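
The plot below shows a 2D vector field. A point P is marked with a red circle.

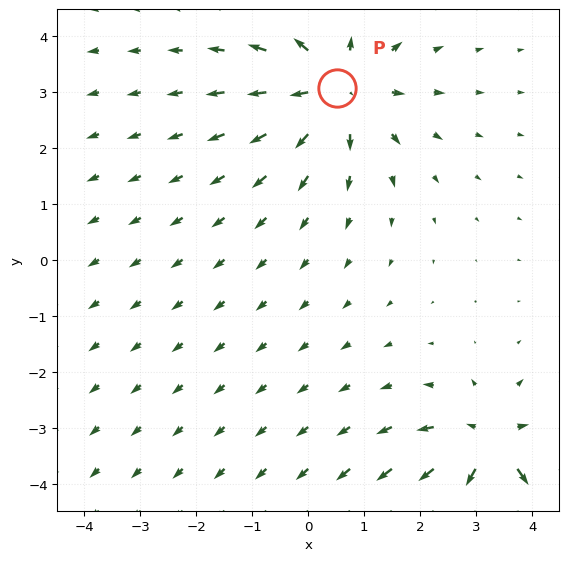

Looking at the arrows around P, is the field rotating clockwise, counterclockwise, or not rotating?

not rotating

Near P at (0.5, 3.1) the arrows show no circulation. The curl there is ≈0.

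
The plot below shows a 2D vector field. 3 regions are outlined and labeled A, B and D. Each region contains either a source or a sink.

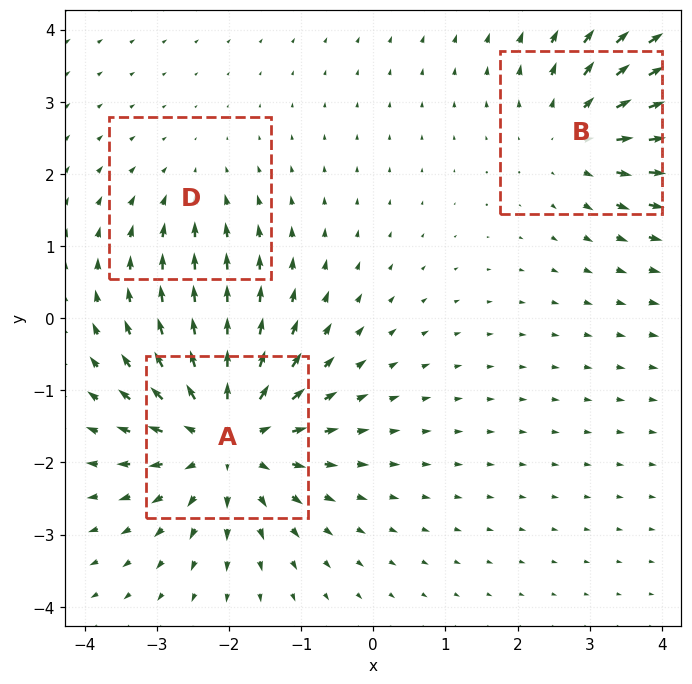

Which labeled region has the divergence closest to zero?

D

Divergence at each region's feature centre — A: about +5, B: about +3, D: about -2. Region D is closest to zero.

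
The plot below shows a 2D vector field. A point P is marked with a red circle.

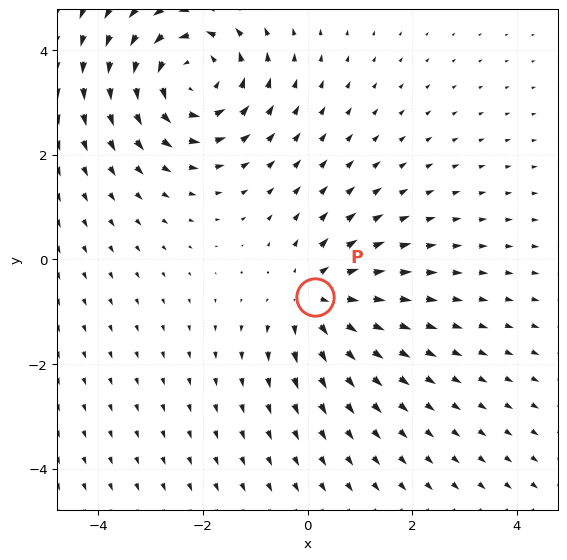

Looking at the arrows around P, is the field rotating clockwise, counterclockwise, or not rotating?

not rotating

Near P at (0.1, -0.7) the arrows show no circulation. The curl there is ≈0.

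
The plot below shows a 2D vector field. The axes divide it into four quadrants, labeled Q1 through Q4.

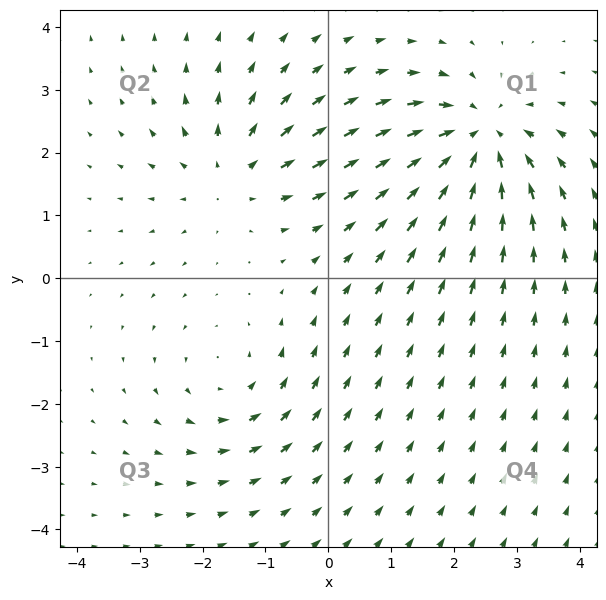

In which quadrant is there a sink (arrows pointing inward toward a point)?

The sink sits at approximately (2.4, 2.2), which lies in quadrant Q1. The divergence there is about -5, negative as expected for a sink.

Q1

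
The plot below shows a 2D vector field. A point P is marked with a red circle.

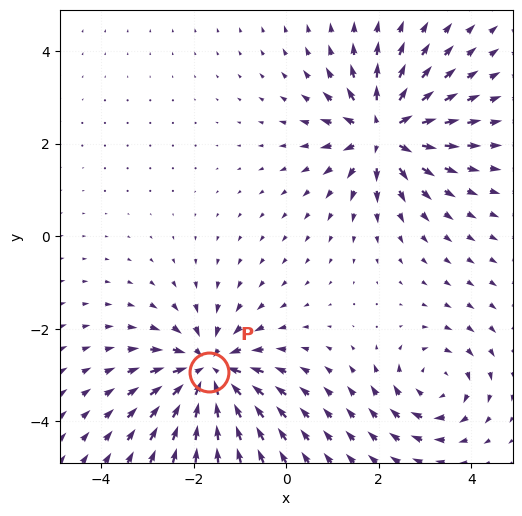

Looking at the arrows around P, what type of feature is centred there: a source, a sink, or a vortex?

sink

At P (-1.7, -2.9) the arrows converge inward. Divergence about -5, curl ≈0 — negative divergence with near-zero curl is a sink.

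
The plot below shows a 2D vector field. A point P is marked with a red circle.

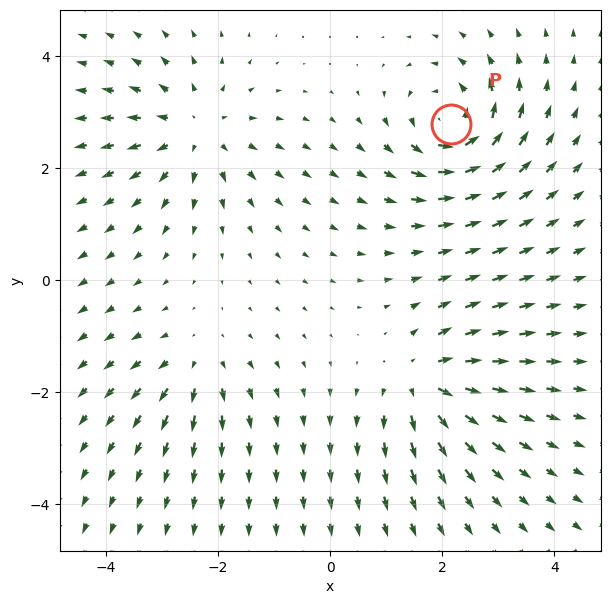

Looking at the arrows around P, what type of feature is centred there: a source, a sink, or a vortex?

At P (2.2, 2.8) the arrows circulate counterclockwise. Divergence ≈0, curl about +7 — near-zero divergence with nonzero curl is a vortex.

vortex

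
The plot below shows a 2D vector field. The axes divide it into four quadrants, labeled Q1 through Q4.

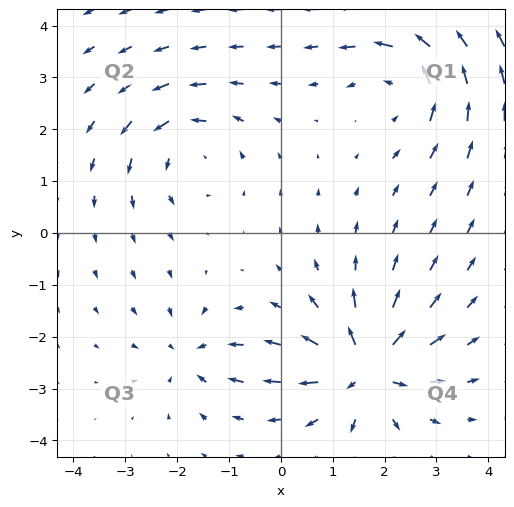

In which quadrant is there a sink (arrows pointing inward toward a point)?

The sink sits at approximately (-1.7, -2.4), which lies in quadrant Q3. The divergence there is about -4, negative as expected for a sink.

Q3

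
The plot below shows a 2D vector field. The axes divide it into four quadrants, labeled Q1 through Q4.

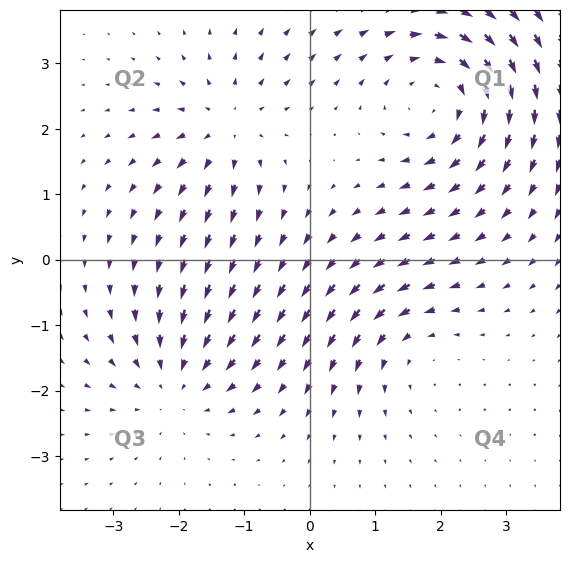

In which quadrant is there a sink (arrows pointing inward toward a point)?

Q3

The sink sits at approximately (-2.1, -1.9), which lies in quadrant Q3. The divergence there is about -3, negative as expected for a sink.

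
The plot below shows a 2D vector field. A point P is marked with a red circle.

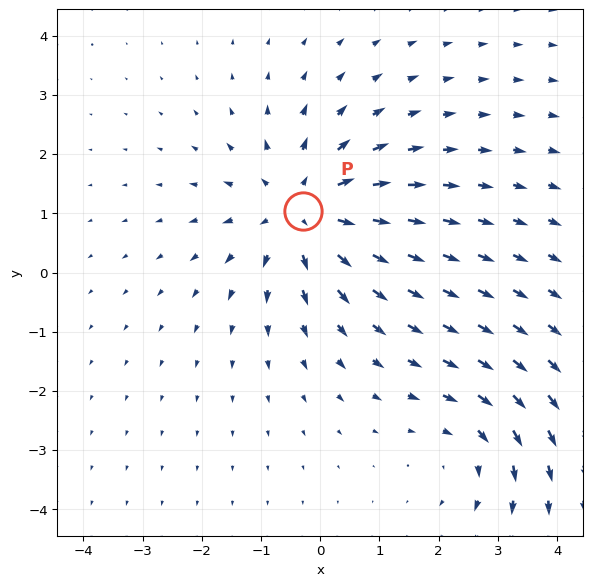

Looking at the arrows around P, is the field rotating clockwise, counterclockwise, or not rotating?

not rotating

Near P at (-0.3, 1.0) the arrows show no circulation. The curl there is ≈0.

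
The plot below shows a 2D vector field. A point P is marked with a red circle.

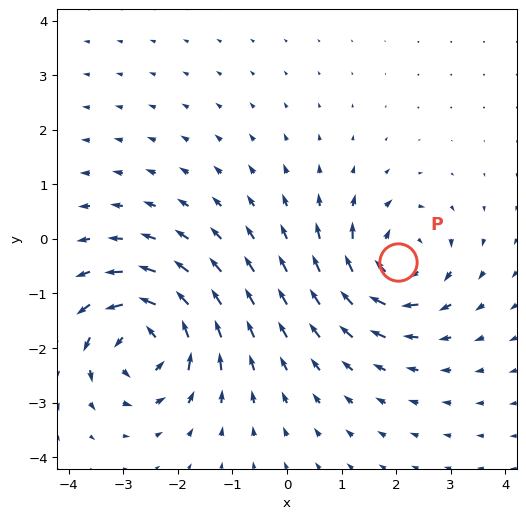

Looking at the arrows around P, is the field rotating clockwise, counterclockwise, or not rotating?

Near P at (2.0, -0.4) the arrows circulate clockwise. The curl (z-component) there is about -5; negative curl means clockwise rotation.

clockwise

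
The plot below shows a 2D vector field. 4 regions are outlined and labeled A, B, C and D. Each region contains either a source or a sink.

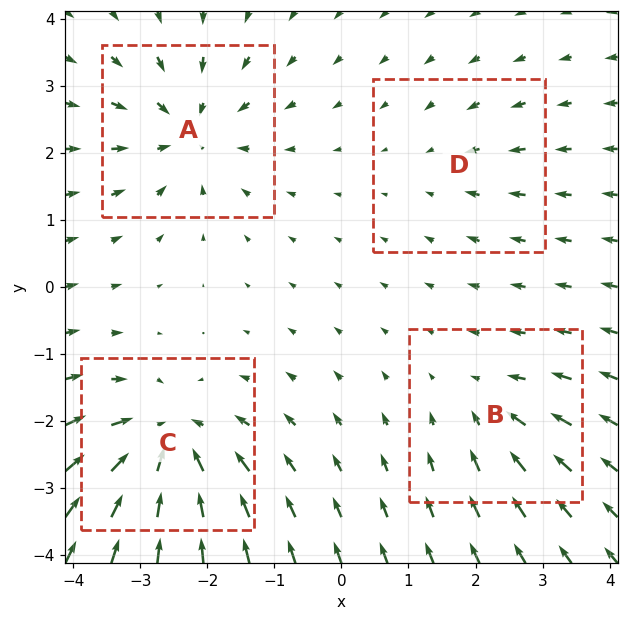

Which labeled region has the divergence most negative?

C

Divergence at each region's feature centre — A: about -6, B: about -4, C: about -7, D: about -2. Region C is most negative.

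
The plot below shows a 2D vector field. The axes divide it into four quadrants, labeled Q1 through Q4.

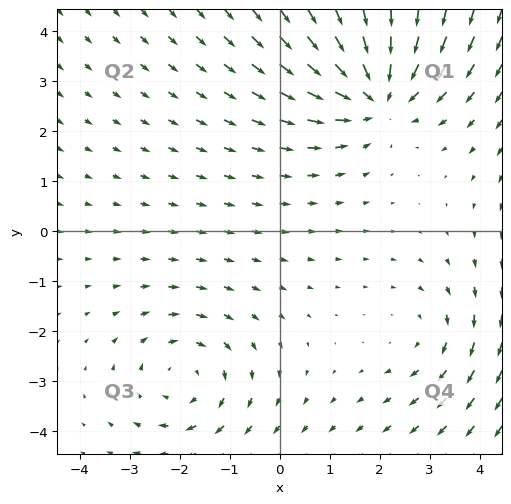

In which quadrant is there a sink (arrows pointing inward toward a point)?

The sink sits at approximately (1.9, 2.8), which lies in quadrant Q1. The divergence there is about -4, negative as expected for a sink.

Q1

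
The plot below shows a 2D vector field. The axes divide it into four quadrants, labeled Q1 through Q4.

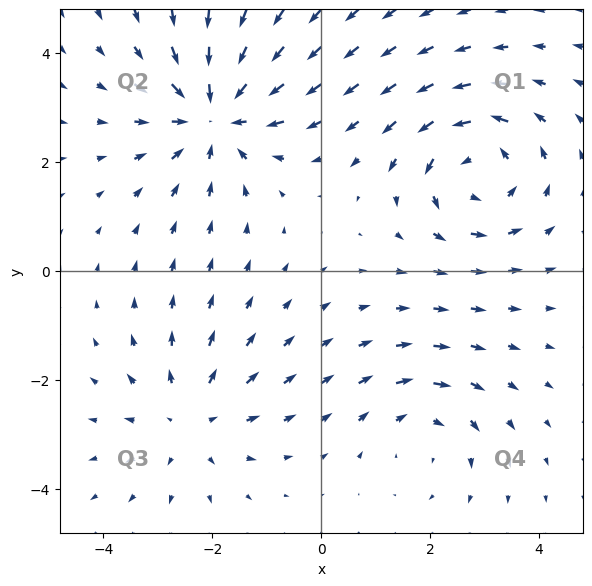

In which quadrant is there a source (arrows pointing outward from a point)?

Q3

The source sits at approximately (-2.4, -2.7), which lies in quadrant Q3. The divergence there is about +3, positive as expected for a source.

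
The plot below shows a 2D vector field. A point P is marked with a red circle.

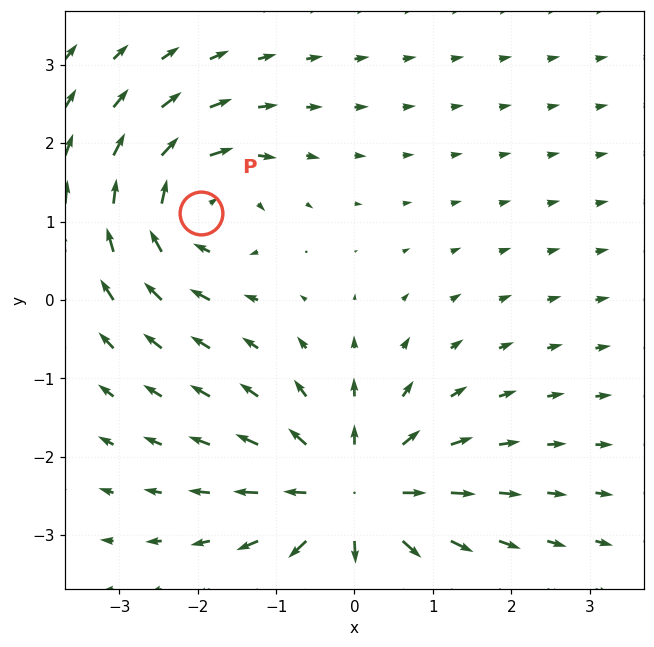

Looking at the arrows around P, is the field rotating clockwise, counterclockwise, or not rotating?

clockwise

Near P at (-2.0, 1.1) the arrows circulate clockwise. The curl (z-component) there is about -4; negative curl means clockwise rotation.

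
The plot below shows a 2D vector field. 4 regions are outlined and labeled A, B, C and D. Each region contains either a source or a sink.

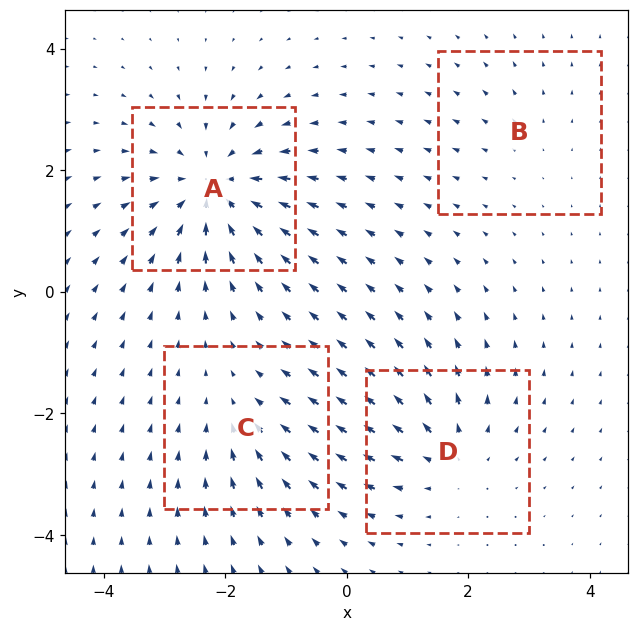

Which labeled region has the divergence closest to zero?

B

Divergence at each region's feature centre — A: about -7, B: about +2, C: about -3, D: about +5. Region B is closest to zero.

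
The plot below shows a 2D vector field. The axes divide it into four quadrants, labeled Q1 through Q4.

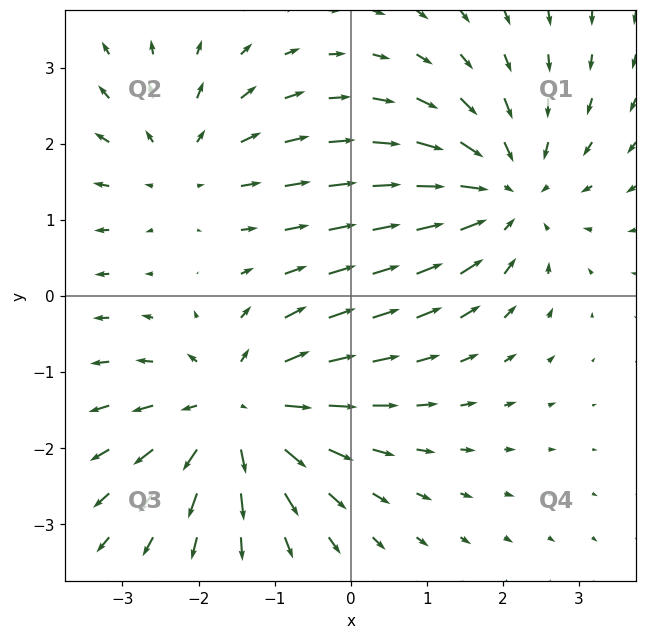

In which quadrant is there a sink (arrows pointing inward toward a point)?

Q1

The sink sits at approximately (2.0, 1.3), which lies in quadrant Q1. The divergence there is about -4, negative as expected for a sink.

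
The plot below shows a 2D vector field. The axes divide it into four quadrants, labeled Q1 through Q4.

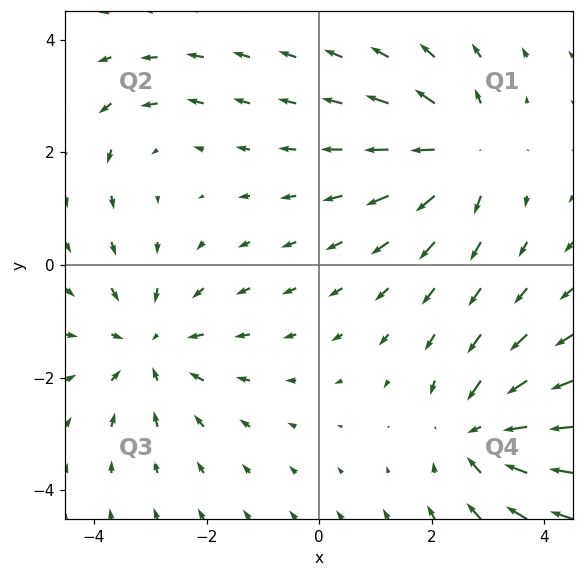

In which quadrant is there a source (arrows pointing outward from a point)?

The source sits at approximately (2.5, 2.0), which lies in quadrant Q1. The divergence there is about +5, positive as expected for a source.

Q1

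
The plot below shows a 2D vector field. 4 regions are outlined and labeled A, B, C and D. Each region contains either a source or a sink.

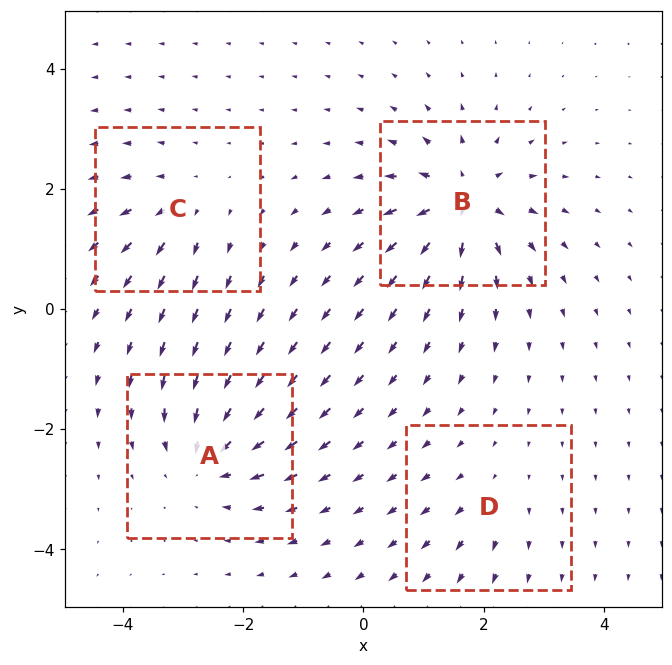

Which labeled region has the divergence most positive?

Divergence at each region's feature centre — A: about -7, B: about +9, C: about +4, D: about +3. Region B is most positive.

B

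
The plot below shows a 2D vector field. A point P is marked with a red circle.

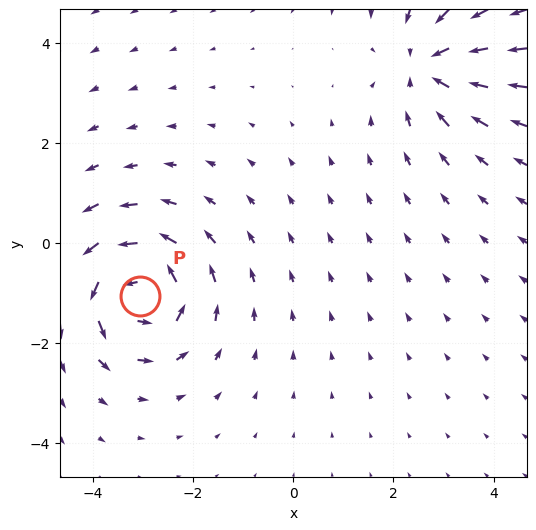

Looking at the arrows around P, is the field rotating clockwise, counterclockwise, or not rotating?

counterclockwise

Near P at (-3.1, -1.1) the arrows circulate counterclockwise. The curl (z-component) there is about +5; positive curl means counterclockwise rotation.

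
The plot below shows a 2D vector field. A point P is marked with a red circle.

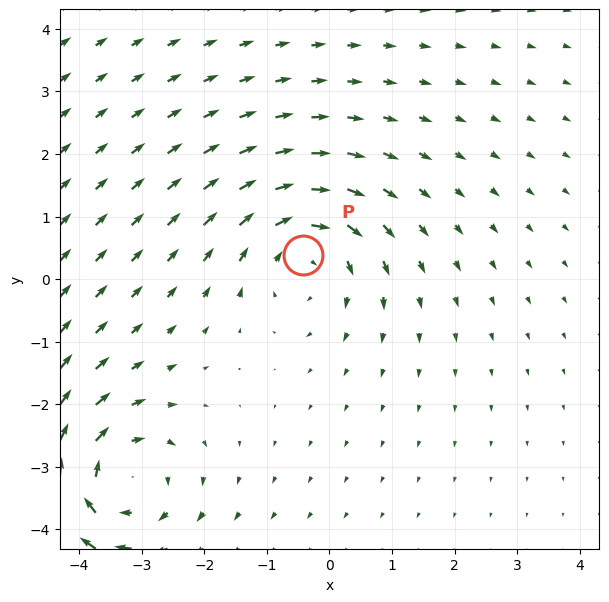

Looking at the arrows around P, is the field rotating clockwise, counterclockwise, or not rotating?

Near P at (-0.4, 0.4) the arrows circulate clockwise. The curl (z-component) there is about -4; negative curl means clockwise rotation.

clockwise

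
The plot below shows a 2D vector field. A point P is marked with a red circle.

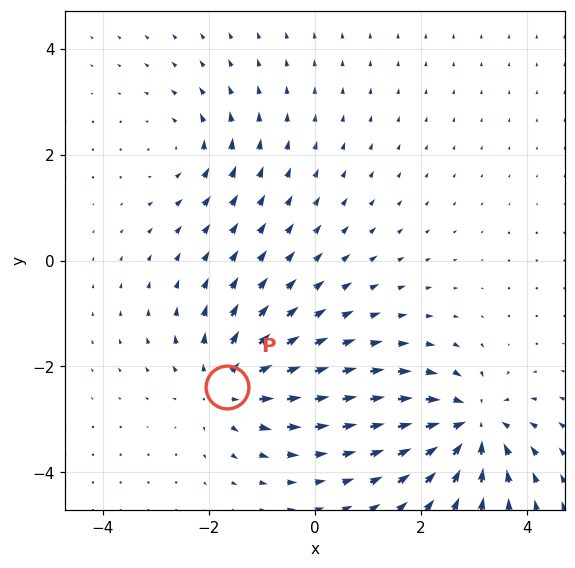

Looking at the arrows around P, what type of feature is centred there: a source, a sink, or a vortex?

At P (-1.7, -2.4) the arrows spread outward. Divergence about +5, curl ≈0 — positive divergence with near-zero curl is a source.

source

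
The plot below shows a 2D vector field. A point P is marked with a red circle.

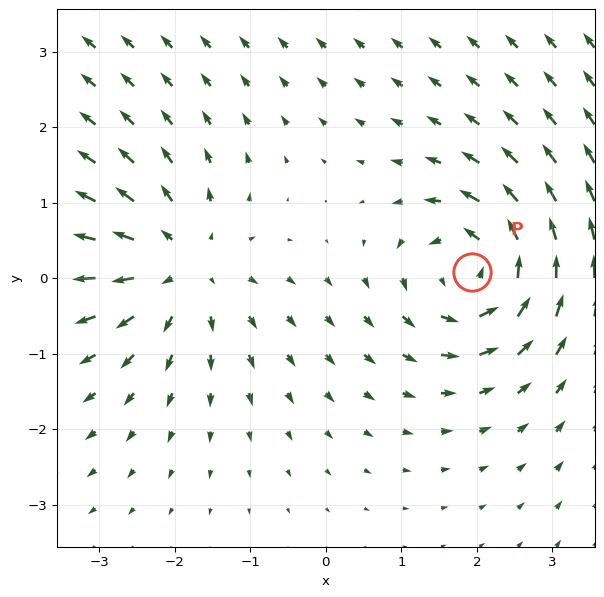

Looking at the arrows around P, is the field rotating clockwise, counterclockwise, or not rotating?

Near P at (1.9, 0.1) the arrows circulate counterclockwise. The curl (z-component) there is about +4; positive curl means counterclockwise rotation.

counterclockwise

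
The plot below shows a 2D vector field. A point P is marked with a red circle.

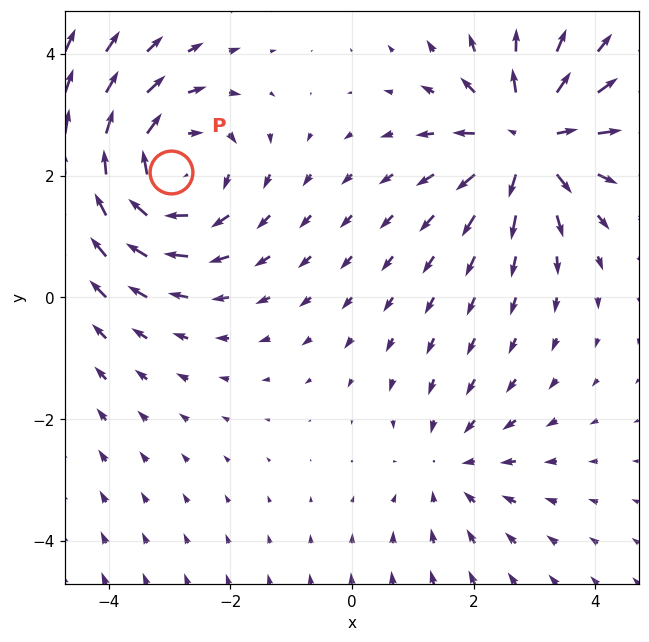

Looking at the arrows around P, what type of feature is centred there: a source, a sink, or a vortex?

At P (-3.0, 2.1) the arrows circulate clockwise. Divergence ≈0, curl about -4 — near-zero divergence with nonzero curl is a vortex.

vortex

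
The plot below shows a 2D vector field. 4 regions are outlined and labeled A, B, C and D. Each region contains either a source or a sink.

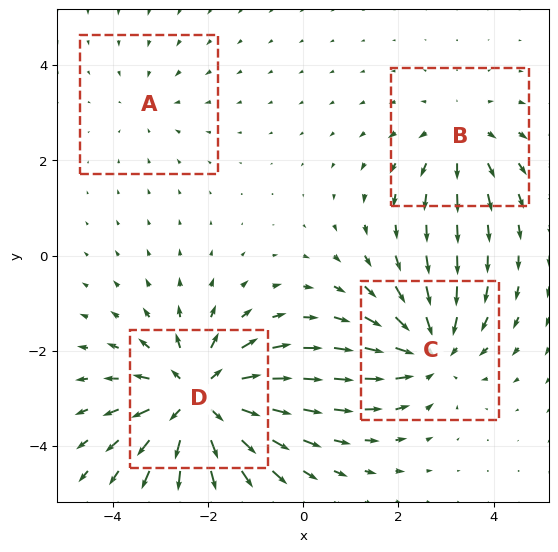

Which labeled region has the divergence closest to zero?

A

Divergence at each region's feature centre — A: about -2, B: about +3, C: about -4, D: about +6. Region A is closest to zero.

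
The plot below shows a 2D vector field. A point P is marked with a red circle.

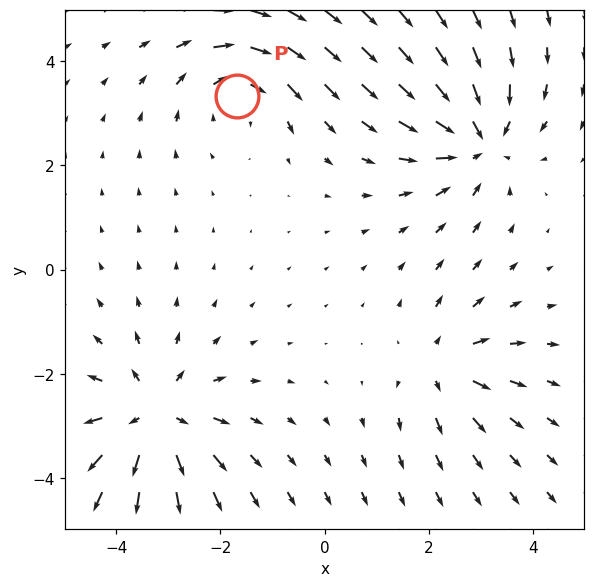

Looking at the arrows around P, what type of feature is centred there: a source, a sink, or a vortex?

vortex

At P (-1.7, 3.3) the arrows circulate clockwise. Divergence ≈0, curl about -3 — near-zero divergence with nonzero curl is a vortex.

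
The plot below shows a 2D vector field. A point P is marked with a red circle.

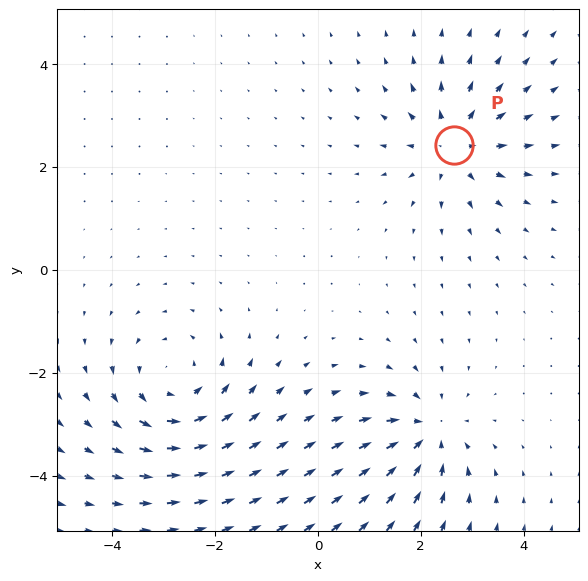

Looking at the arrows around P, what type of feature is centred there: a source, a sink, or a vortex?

At P (2.6, 2.4) the arrows spread outward. Divergence about +5, curl ≈0 — positive divergence with near-zero curl is a source.

source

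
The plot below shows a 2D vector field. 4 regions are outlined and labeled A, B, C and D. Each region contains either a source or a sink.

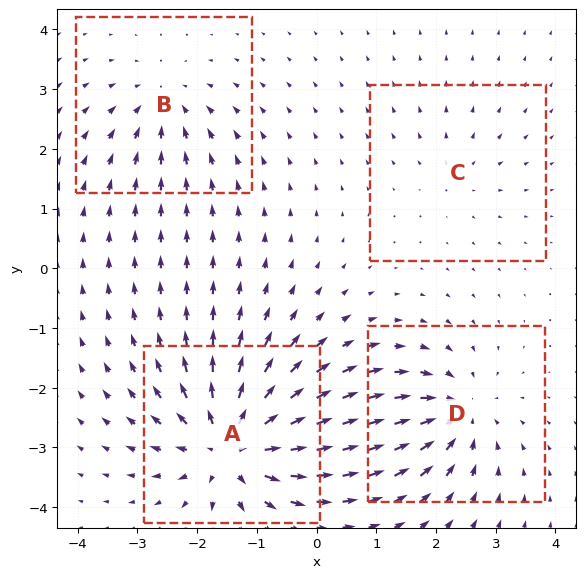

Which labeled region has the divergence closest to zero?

C

Divergence at each region's feature centre — A: about +8, B: about -4, C: about +2, D: about -6. Region C is closest to zero.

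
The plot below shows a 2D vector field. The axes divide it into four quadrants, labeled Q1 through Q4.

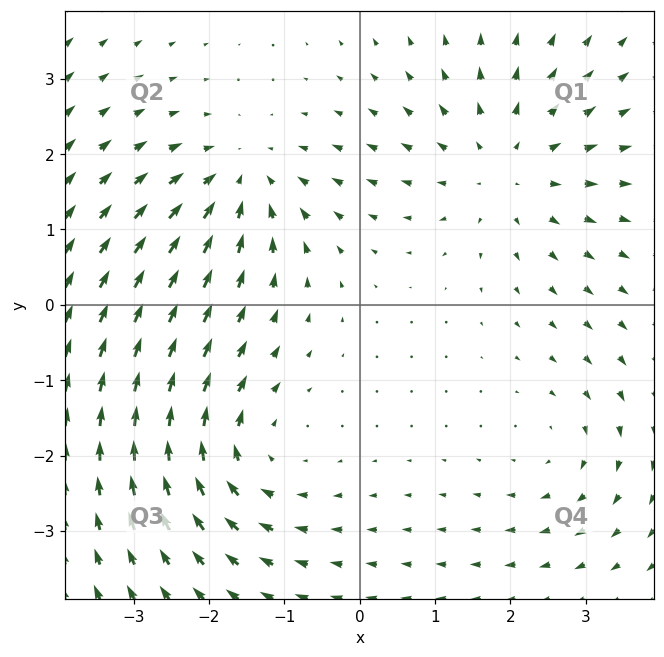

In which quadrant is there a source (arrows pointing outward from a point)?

Q1

The source sits at approximately (1.9, 1.8), which lies in quadrant Q1. The divergence there is about +4, positive as expected for a source.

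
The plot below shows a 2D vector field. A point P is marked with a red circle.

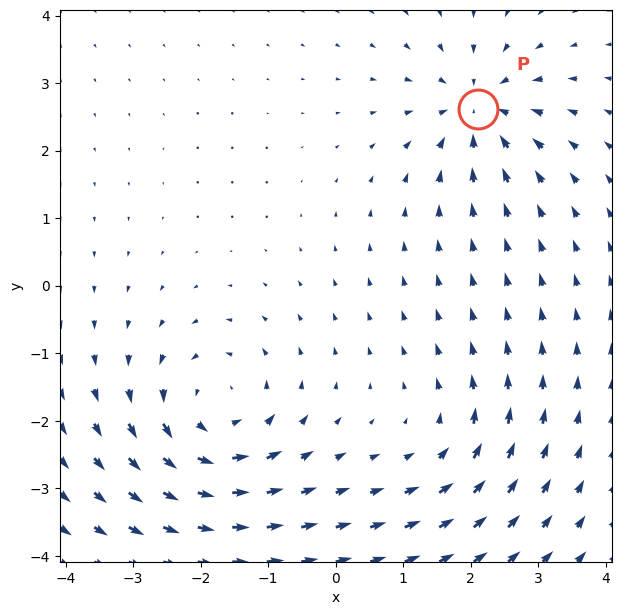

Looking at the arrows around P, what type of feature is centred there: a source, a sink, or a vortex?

sink

At P (2.1, 2.6) the arrows converge inward. Divergence about -5, curl ≈0 — negative divergence with near-zero curl is a sink.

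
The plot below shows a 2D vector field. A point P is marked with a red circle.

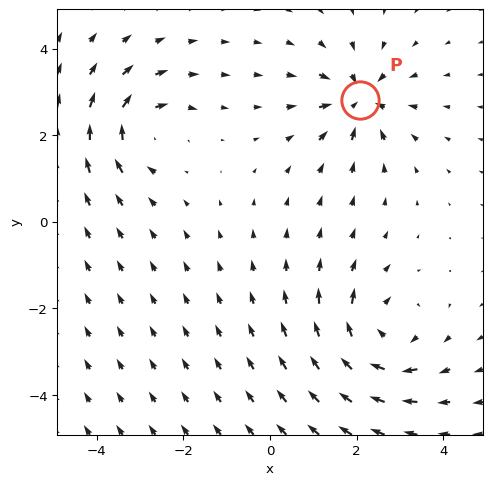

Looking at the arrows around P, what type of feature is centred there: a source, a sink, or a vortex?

sink

At P (2.1, 2.8) the arrows converge inward. Divergence about -6, curl ≈0 — negative divergence with near-zero curl is a sink.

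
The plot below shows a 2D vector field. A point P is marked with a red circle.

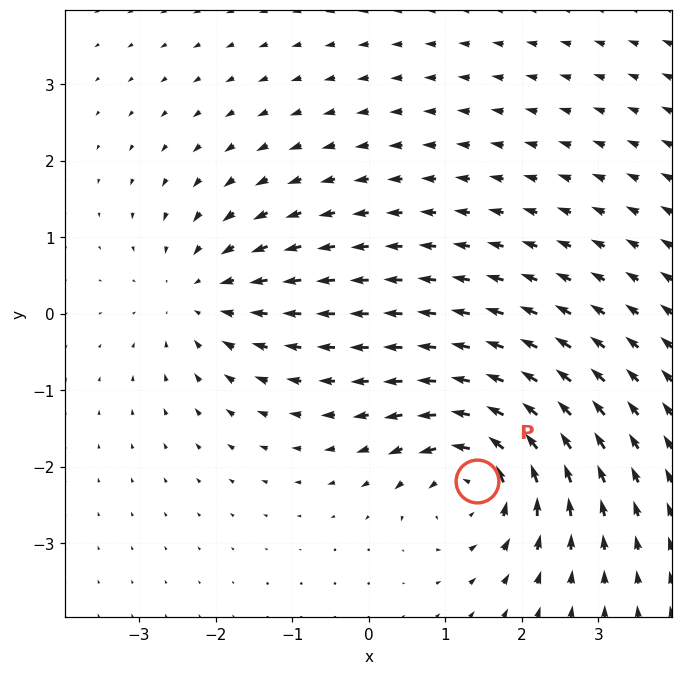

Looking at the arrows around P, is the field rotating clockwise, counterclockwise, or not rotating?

counterclockwise

Near P at (1.4, -2.2) the arrows circulate counterclockwise. The curl (z-component) there is about +6; positive curl means counterclockwise rotation.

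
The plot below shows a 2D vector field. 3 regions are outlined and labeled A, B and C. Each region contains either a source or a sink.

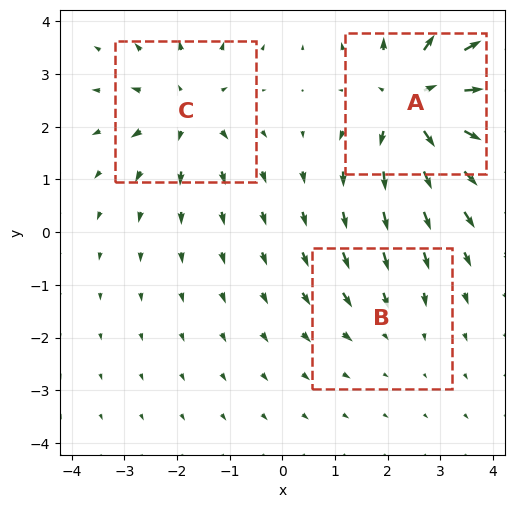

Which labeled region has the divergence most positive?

A

Divergence at each region's feature centre — A: about +6, B: about -2, C: about +3. Region A is most positive.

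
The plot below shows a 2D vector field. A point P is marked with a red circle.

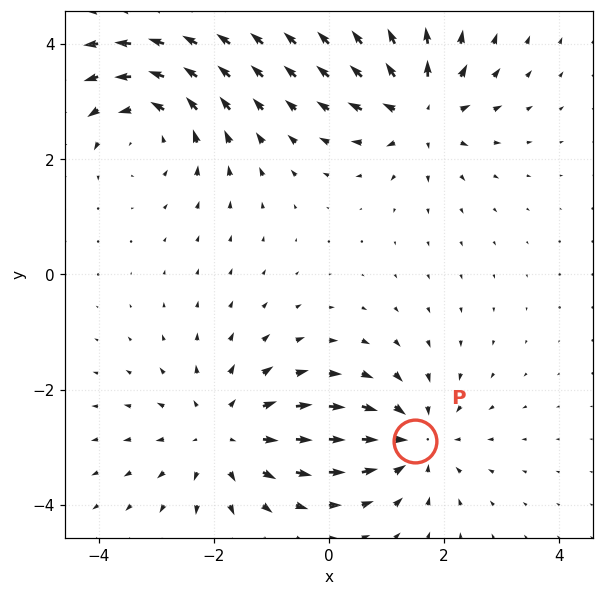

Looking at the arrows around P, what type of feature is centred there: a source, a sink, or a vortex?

At P (1.5, -2.9) the arrows converge inward. Divergence about -4, curl ≈0 — negative divergence with near-zero curl is a sink.

sink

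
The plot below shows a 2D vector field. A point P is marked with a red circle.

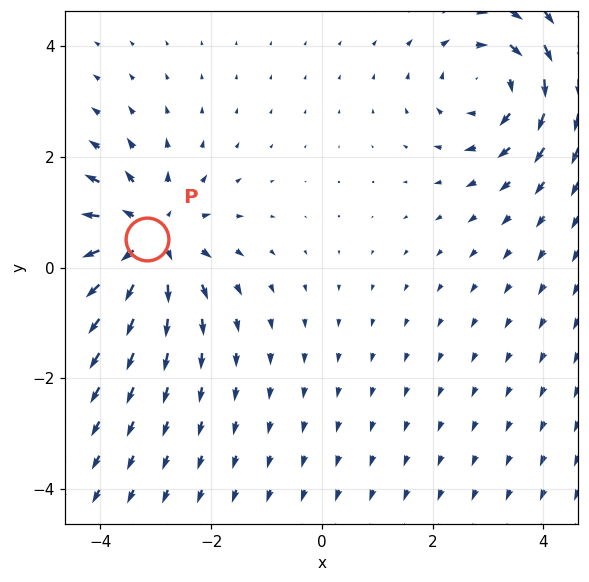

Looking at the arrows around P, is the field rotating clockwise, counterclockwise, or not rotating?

Near P at (-3.2, 0.5) the arrows show no circulation. The curl there is ≈0.

not rotating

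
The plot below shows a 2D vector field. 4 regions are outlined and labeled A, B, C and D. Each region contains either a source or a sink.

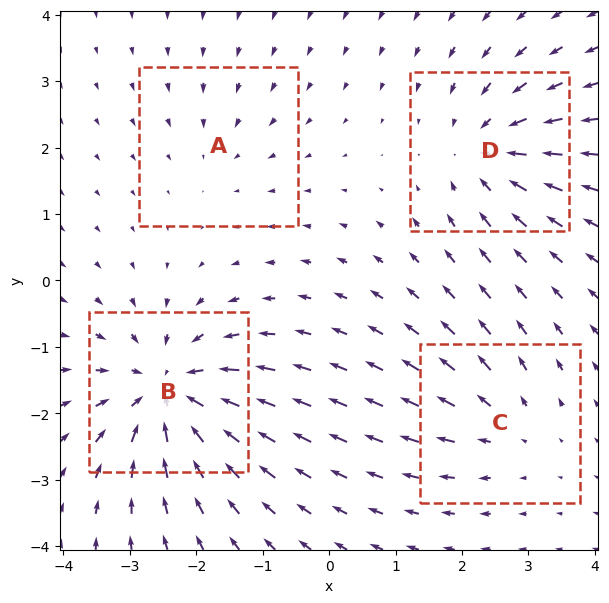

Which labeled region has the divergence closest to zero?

A

Divergence at each region's feature centre — A: about -2, B: about -8, C: about +4, D: about -5. Region A is closest to zero.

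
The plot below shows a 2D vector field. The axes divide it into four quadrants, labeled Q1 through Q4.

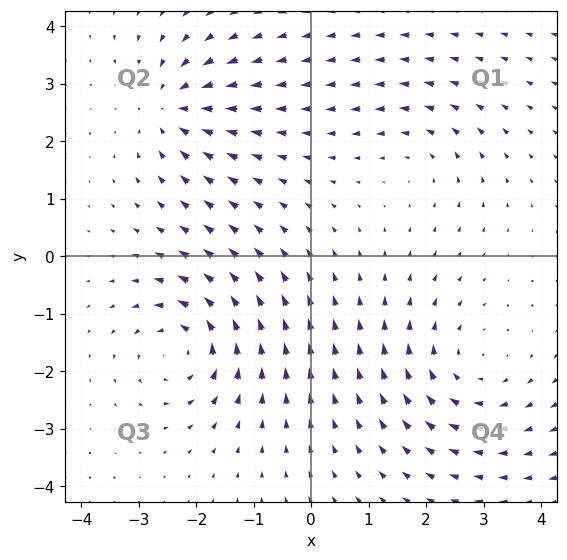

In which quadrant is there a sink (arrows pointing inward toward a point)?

Q2

The sink sits at approximately (-2.4, 2.6), which lies in quadrant Q2. The divergence there is about -5, negative as expected for a sink.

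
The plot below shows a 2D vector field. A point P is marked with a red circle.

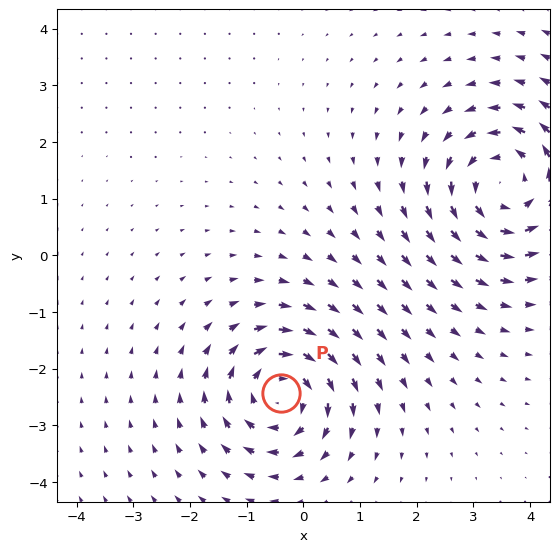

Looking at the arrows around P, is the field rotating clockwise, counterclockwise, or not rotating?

Near P at (-0.4, -2.4) the arrows circulate clockwise. The curl (z-component) there is about -5; negative curl means clockwise rotation.

clockwise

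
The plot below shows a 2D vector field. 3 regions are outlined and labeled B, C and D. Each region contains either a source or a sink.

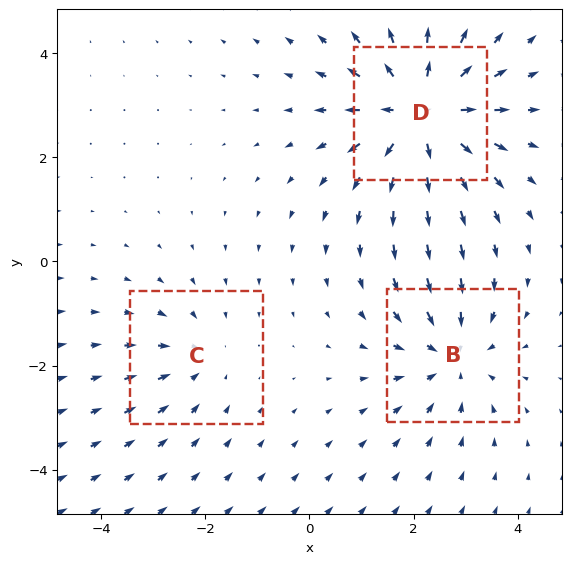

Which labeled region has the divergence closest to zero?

Divergence at each region's feature centre — B: about -3, C: about -2, D: about +4. Region C is closest to zero.

C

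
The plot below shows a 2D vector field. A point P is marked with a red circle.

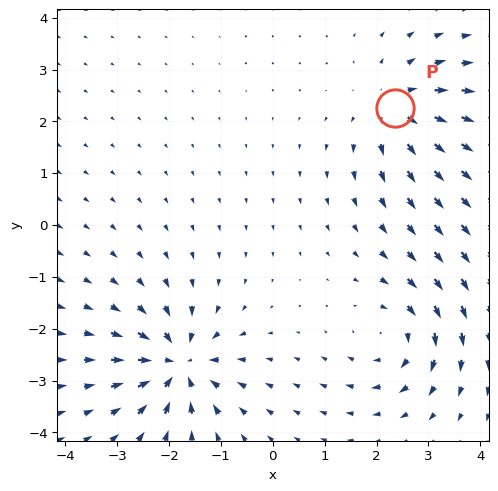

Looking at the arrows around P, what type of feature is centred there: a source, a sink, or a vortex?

source

At P (2.4, 2.3) the arrows spread outward. Divergence about +5, curl ≈0 — positive divergence with near-zero curl is a source.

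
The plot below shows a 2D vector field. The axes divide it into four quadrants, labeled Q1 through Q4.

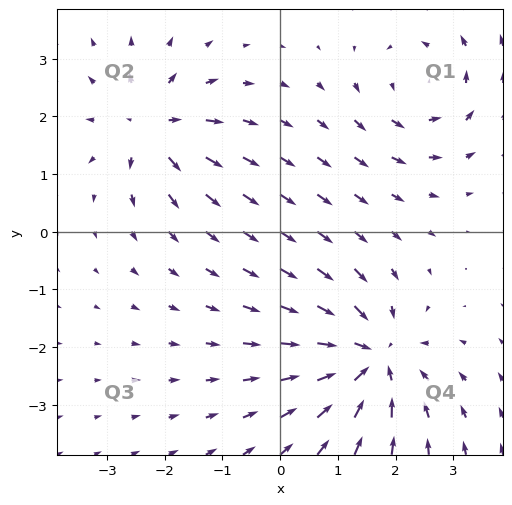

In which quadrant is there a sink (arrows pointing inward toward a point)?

Q4

The sink sits at approximately (1.6, -2.2), which lies in quadrant Q4. The divergence there is about -5, negative as expected for a sink.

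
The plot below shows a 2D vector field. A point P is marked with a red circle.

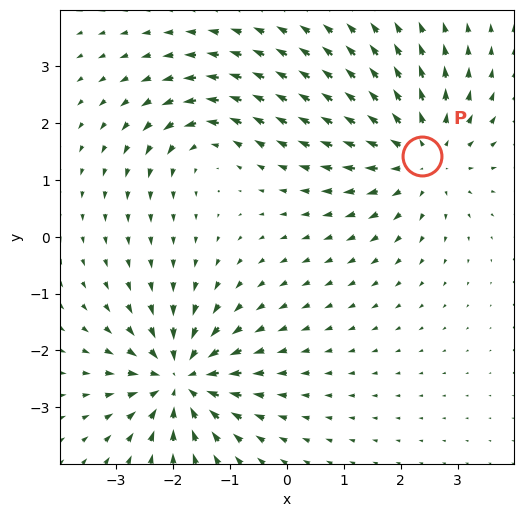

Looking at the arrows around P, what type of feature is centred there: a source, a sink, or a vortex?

source

At P (2.4, 1.4) the arrows spread outward. Divergence about +4, curl ≈0 — positive divergence with near-zero curl is a source.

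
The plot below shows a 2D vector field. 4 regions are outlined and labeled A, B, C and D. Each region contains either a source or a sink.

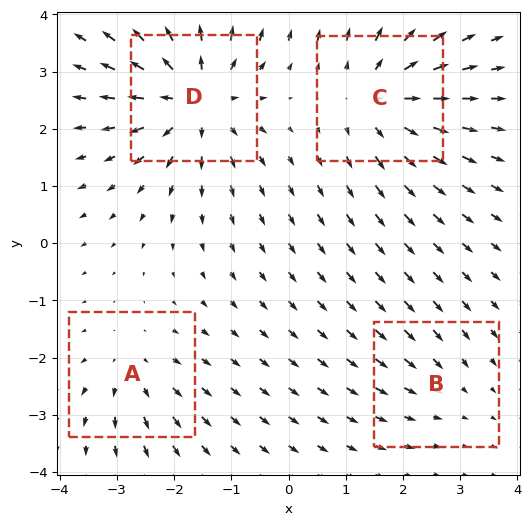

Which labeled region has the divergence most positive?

Divergence at each region's feature centre — A: about +4, B: about -2, C: about +6, D: about +8. Region D is most positive.

D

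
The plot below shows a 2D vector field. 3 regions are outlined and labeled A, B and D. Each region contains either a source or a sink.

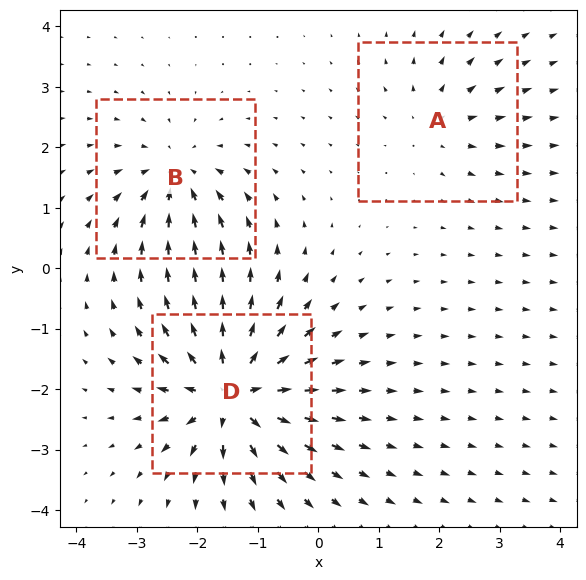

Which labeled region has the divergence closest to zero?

A

Divergence at each region's feature centre — A: about +3, B: about -4, D: about +6. Region A is closest to zero.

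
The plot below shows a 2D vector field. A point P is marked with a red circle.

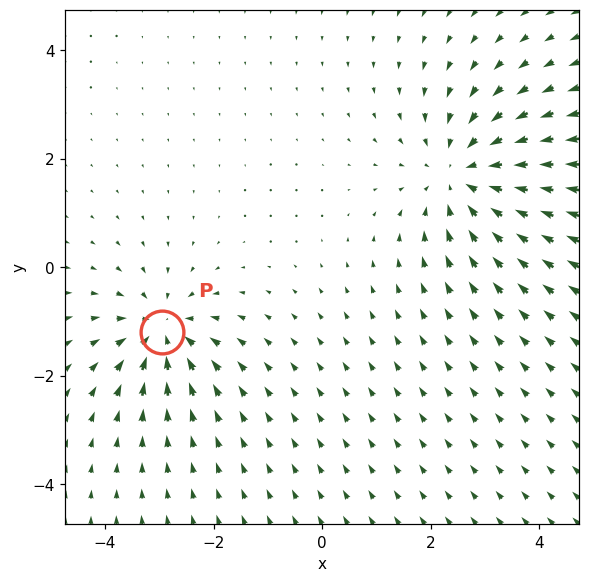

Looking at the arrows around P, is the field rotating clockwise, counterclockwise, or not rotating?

not rotating

Near P at (-3.0, -1.2) the arrows show no circulation. The curl there is ≈0.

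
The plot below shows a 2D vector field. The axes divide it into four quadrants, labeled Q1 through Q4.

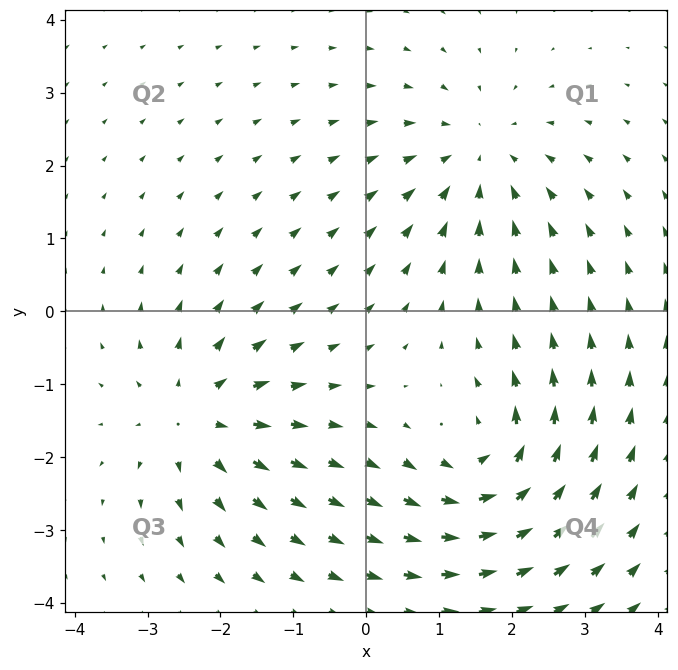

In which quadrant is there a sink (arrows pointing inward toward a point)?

Q1

The sink sits at approximately (1.5, 2.1), which lies in quadrant Q1. The divergence there is about -4, negative as expected for a sink.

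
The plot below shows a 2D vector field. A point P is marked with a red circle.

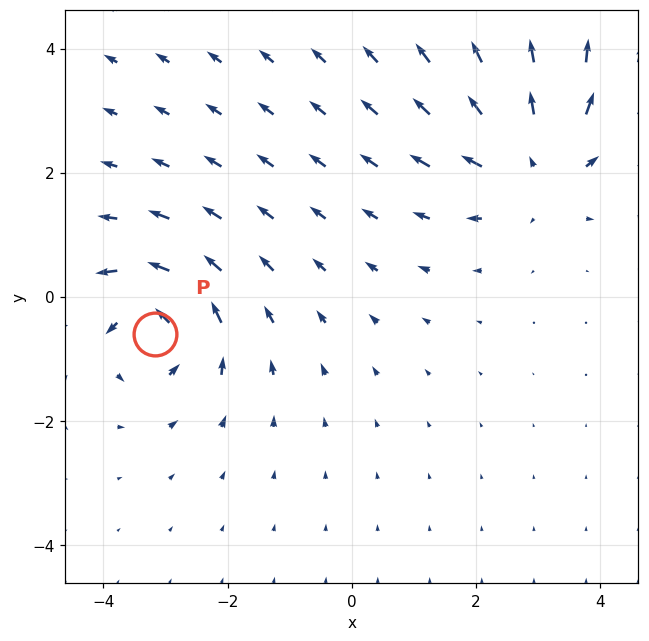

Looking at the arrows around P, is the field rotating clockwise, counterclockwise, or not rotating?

Near P at (-3.2, -0.6) the arrows circulate counterclockwise. The curl (z-component) there is about +5; positive curl means counterclockwise rotation.

counterclockwise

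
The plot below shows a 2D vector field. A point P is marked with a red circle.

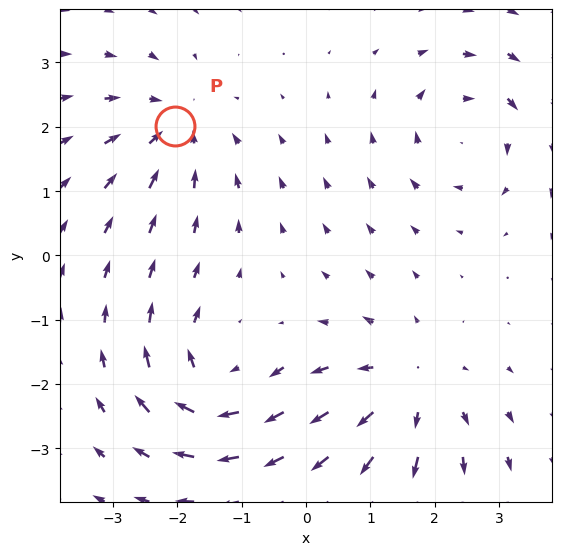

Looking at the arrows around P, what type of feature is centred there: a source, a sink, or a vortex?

At P (-2.0, 2.0) the arrows converge inward. Divergence about -4, curl ≈0 — negative divergence with near-zero curl is a sink.

sink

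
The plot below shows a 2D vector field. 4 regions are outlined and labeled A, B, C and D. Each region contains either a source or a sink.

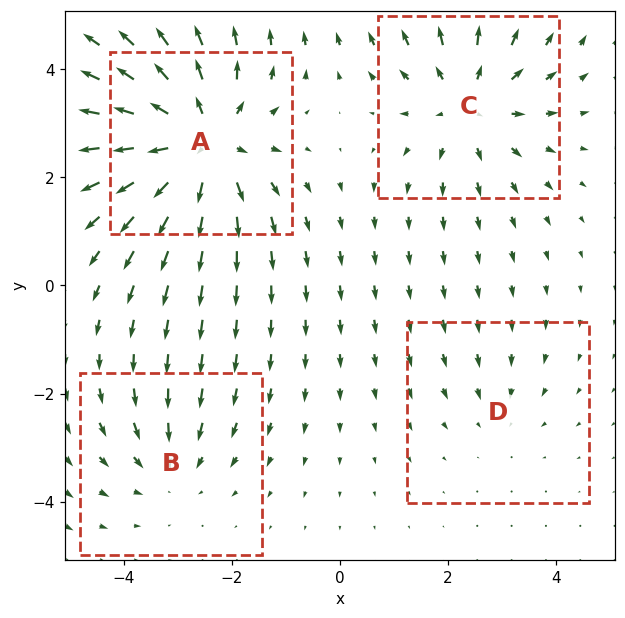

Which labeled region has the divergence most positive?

Divergence at each region's feature centre — A: about +6, B: about -3, C: about +4, D: about -2. Region A is most positive.

A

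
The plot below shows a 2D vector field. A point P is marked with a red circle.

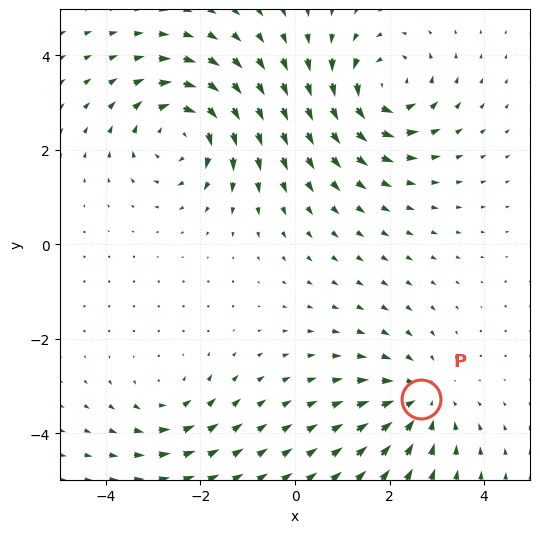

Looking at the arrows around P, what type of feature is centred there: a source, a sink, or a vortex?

sink

At P (2.7, -3.3) the arrows converge inward. Divergence about -3, curl ≈0 — negative divergence with near-zero curl is a sink.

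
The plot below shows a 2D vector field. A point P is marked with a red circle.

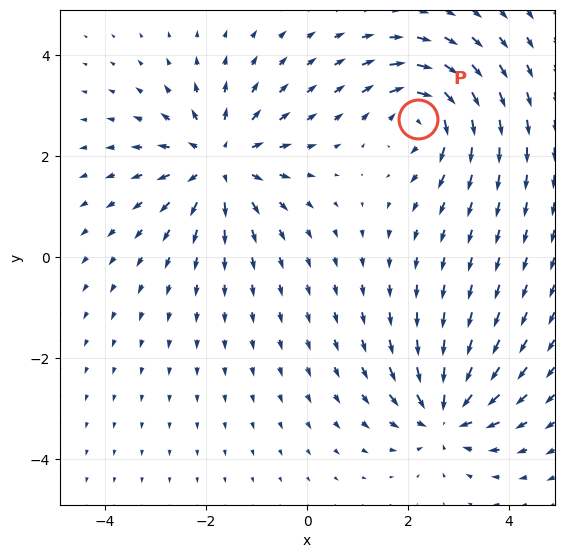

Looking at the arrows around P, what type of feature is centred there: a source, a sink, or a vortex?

At P (2.2, 2.7) the arrows circulate clockwise. Divergence ≈0, curl about -5 — near-zero divergence with nonzero curl is a vortex.

vortex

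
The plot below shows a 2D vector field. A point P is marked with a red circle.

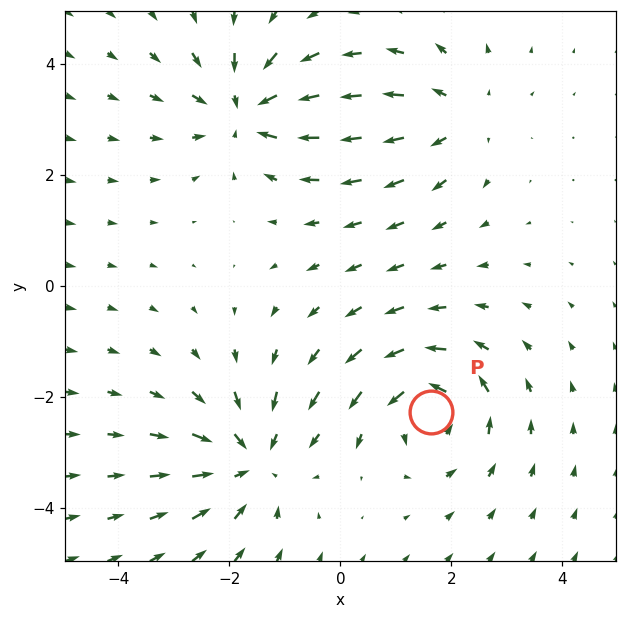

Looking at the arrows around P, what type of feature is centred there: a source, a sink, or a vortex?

At P (1.6, -2.3) the arrows circulate counterclockwise. Divergence ≈0, curl about +6 — near-zero divergence with nonzero curl is a vortex.

vortex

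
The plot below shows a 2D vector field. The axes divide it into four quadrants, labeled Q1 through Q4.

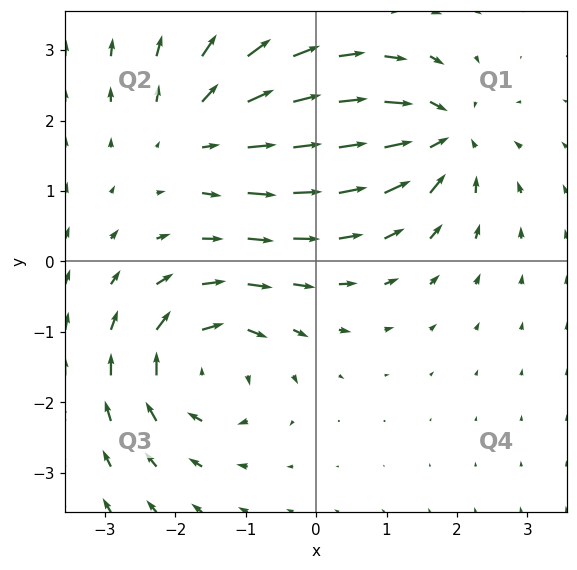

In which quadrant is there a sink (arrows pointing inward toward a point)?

Q1

The sink sits at approximately (1.8, 1.8), which lies in quadrant Q1. The divergence there is about -5, negative as expected for a sink.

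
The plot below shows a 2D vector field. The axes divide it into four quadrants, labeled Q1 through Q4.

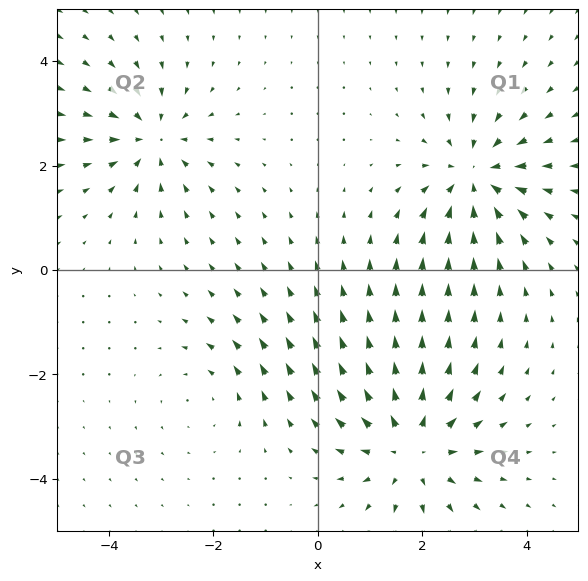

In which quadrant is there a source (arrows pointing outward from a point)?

The source sits at approximately (1.8, -3.4), which lies in quadrant Q4. The divergence there is about +4, positive as expected for a source.

Q4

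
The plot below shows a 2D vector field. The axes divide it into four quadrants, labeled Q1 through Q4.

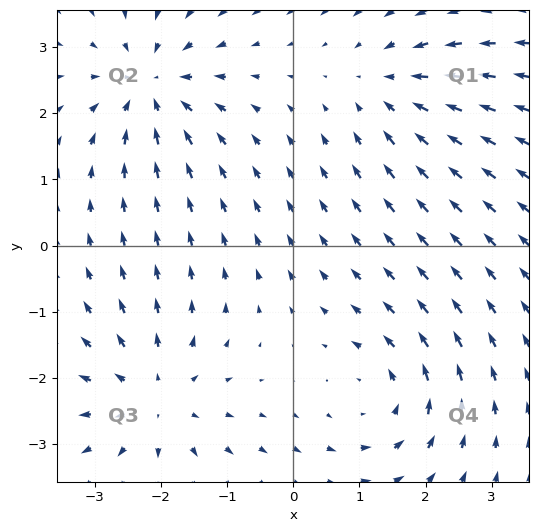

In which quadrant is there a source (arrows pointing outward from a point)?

The source sits at approximately (-2.1, -2.3), which lies in quadrant Q3. The divergence there is about +4, positive as expected for a source.

Q3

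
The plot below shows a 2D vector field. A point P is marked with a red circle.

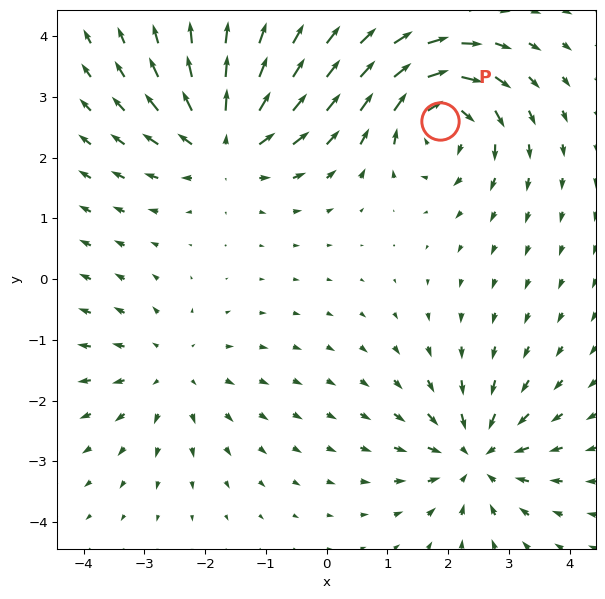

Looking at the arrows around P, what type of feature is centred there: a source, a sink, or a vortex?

At P (1.9, 2.6) the arrows circulate clockwise. Divergence ≈0, curl about -7 — near-zero divergence with nonzero curl is a vortex.

vortex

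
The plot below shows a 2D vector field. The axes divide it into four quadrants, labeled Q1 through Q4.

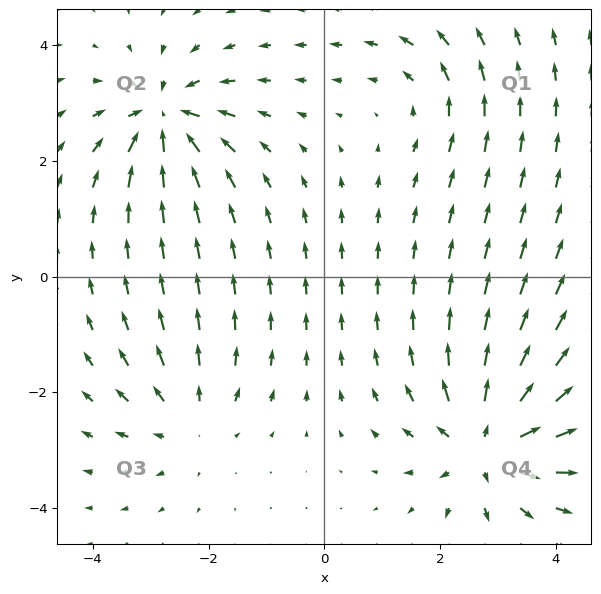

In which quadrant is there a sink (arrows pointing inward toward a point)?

The sink sits at approximately (-2.8, 2.7), which lies in quadrant Q2. The divergence there is about -6, negative as expected for a sink.

Q2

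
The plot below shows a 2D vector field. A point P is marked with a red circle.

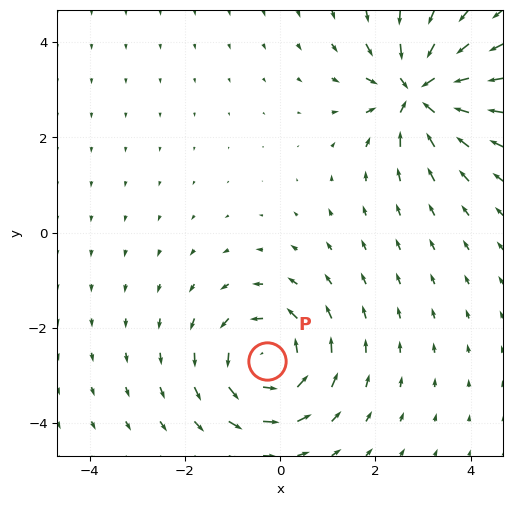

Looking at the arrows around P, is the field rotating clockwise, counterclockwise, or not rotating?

counterclockwise

Near P at (-0.3, -2.7) the arrows circulate counterclockwise. The curl (z-component) there is about +4; positive curl means counterclockwise rotation.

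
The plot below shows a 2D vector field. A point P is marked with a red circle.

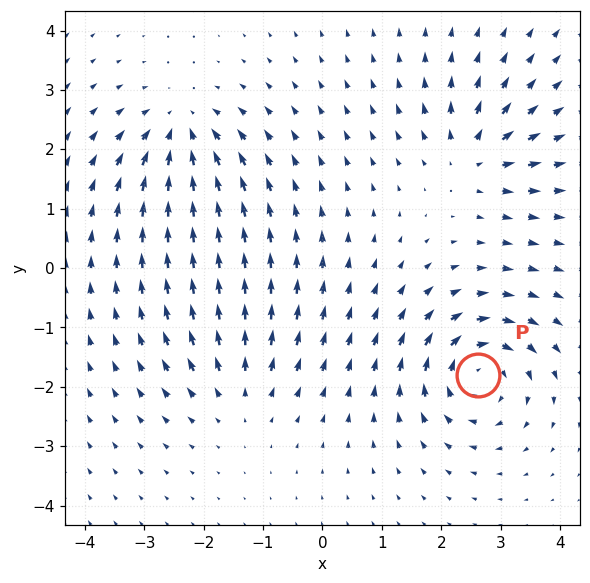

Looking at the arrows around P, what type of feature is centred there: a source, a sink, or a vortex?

At P (2.6, -1.8) the arrows circulate clockwise. Divergence ≈0, curl about -6 — near-zero divergence with nonzero curl is a vortex.

vortex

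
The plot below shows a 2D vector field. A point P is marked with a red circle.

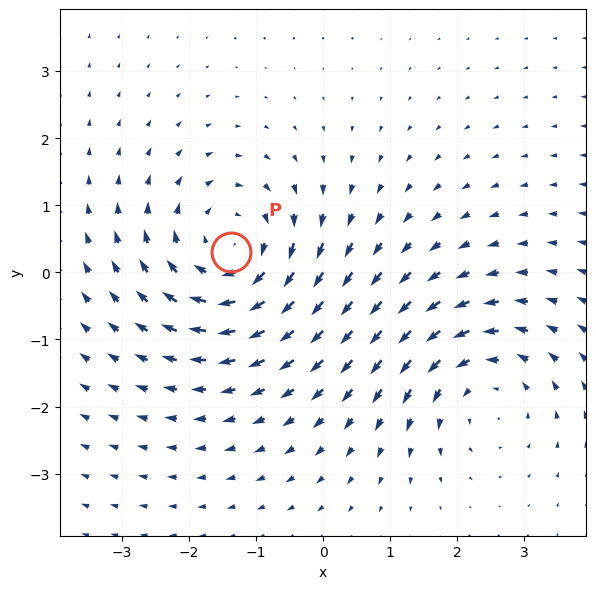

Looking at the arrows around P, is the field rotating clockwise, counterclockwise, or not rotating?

Near P at (-1.4, 0.3) the arrows circulate clockwise. The curl (z-component) there is about -4; negative curl means clockwise rotation.

clockwise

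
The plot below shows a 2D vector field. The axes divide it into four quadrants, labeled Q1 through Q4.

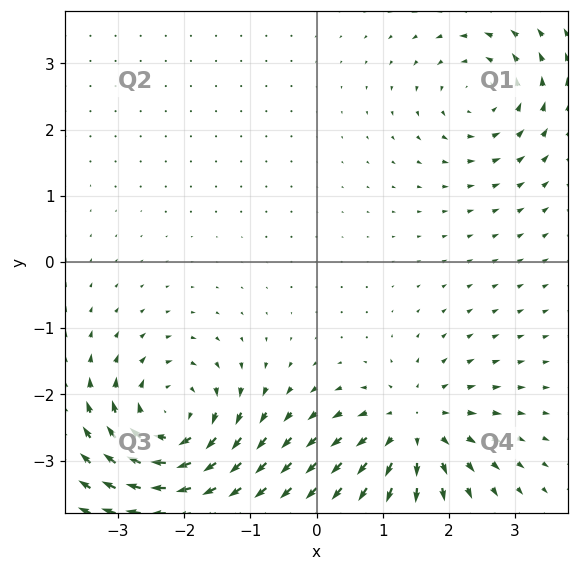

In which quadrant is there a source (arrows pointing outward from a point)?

The source sits at approximately (1.5, -2.5), which lies in quadrant Q4. The divergence there is about +5, positive as expected for a source.

Q4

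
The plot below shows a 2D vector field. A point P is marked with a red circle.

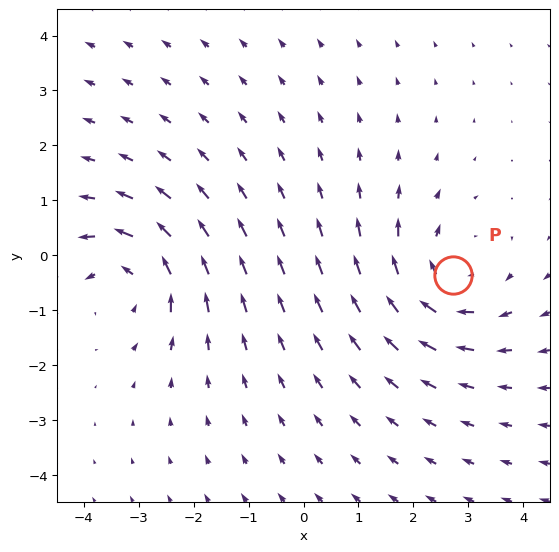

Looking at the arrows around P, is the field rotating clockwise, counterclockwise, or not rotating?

clockwise

Near P at (2.7, -0.4) the arrows circulate clockwise. The curl (z-component) there is about -3; negative curl means clockwise rotation.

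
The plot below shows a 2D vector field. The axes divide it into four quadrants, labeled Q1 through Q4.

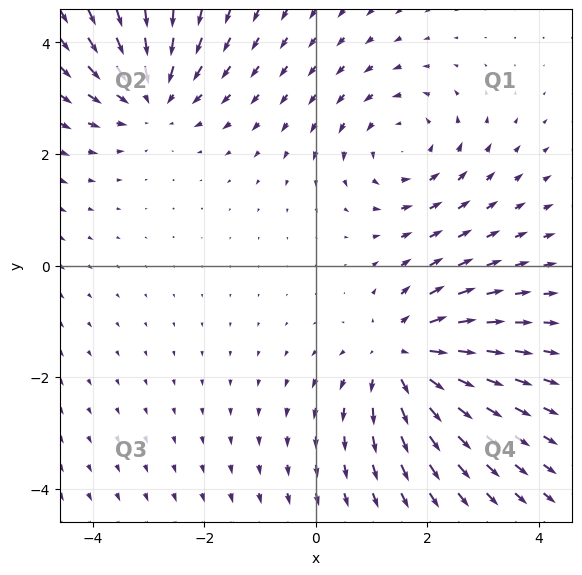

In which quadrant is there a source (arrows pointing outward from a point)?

The source sits at approximately (1.5, -1.6), which lies in quadrant Q4. The divergence there is about +3, positive as expected for a source.

Q4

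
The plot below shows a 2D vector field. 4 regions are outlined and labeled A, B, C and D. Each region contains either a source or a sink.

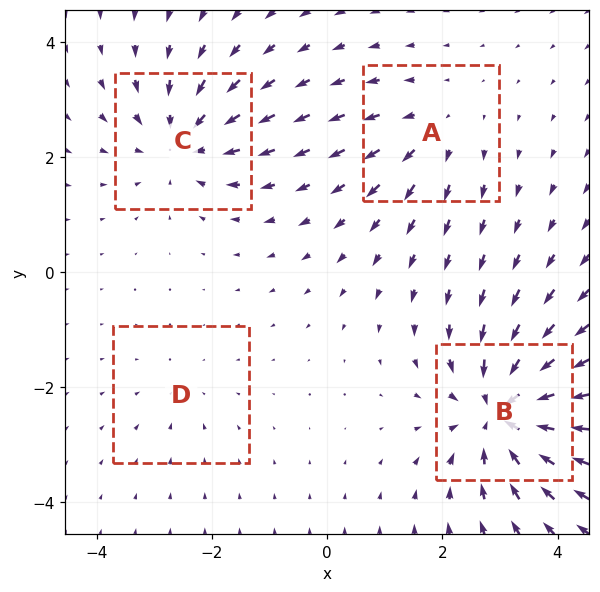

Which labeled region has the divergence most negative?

Divergence at each region's feature centre — A: about +3, B: about -7, C: about -5, D: about -2. Region B is most negative.

B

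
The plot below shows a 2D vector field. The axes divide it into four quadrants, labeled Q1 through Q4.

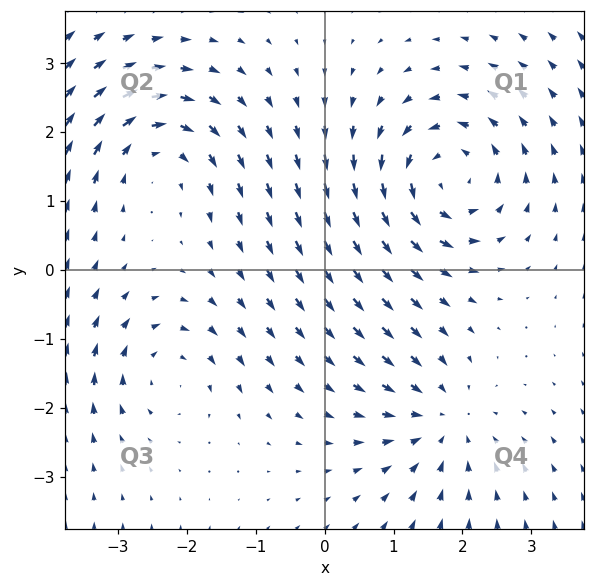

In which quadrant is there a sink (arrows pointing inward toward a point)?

The sink sits at approximately (1.7, -2.2), which lies in quadrant Q4. The divergence there is about -3, negative as expected for a sink.

Q4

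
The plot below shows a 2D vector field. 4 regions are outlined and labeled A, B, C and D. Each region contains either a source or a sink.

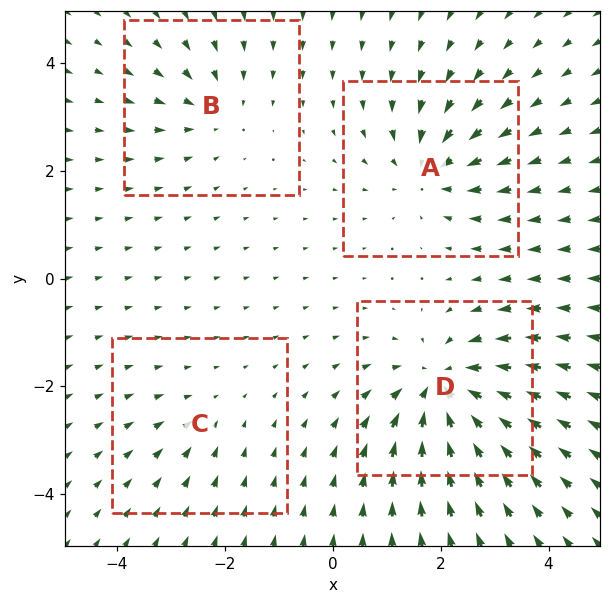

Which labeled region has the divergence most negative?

D

Divergence at each region's feature centre — A: about -5, B: about -3, C: about -2, D: about -7. Region D is most negative.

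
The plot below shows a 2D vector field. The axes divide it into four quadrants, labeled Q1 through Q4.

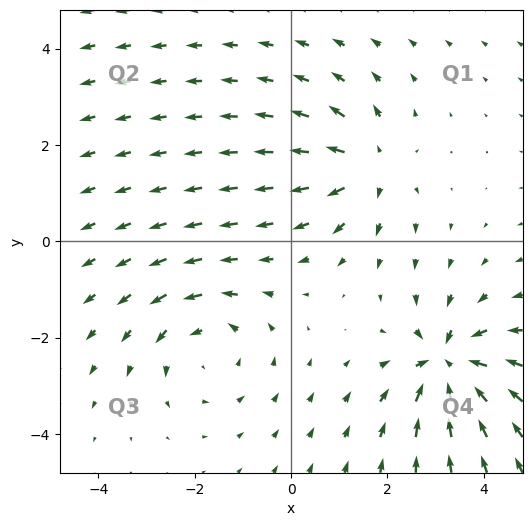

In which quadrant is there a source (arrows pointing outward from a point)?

The source sits at approximately (1.6, 1.6), which lies in quadrant Q1. The divergence there is about +3, positive as expected for a source.

Q1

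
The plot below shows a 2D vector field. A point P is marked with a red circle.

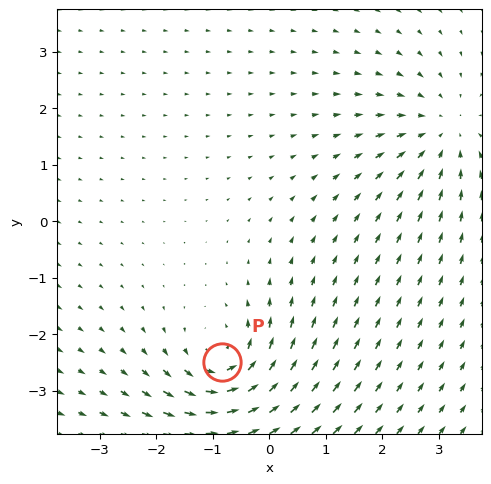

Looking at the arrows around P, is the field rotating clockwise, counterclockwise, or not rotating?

Near P at (-0.8, -2.5) the arrows circulate counterclockwise. The curl (z-component) there is about +6; positive curl means counterclockwise rotation.

counterclockwise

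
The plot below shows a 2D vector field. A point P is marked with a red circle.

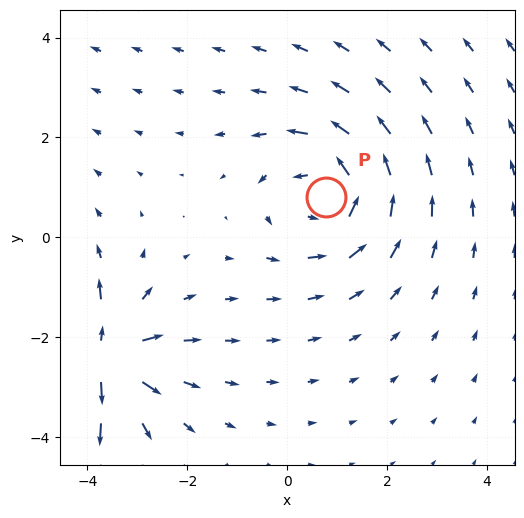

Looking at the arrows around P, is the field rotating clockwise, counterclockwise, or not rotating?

counterclockwise

Near P at (0.8, 0.8) the arrows circulate counterclockwise. The curl (z-component) there is about +4; positive curl means counterclockwise rotation.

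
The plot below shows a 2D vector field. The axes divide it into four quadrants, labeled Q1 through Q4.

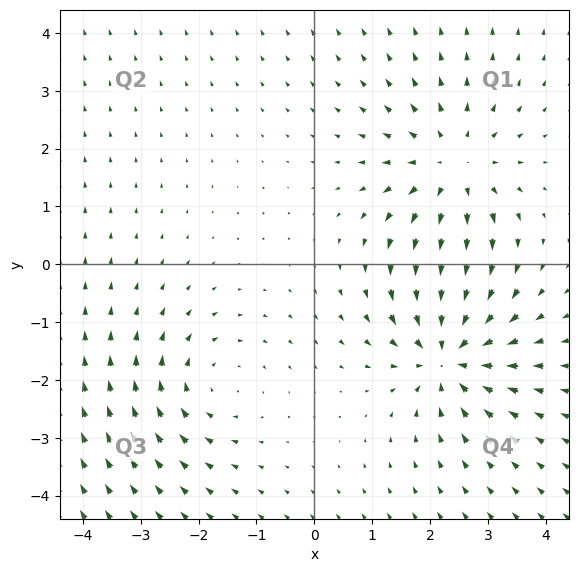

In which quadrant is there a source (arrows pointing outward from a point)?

The source sits at approximately (2.4, 1.7), which lies in quadrant Q1. The divergence there is about +3, positive as expected for a source.

Q1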